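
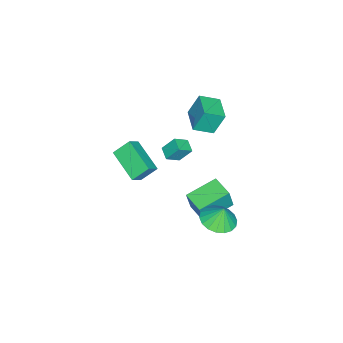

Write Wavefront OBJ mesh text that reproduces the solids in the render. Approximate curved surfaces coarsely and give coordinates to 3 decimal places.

v -0.353 0.501 -4.405
v 0.037 0.4 -2.96
v -1.876 1.582 -3.918
v -1.487 1.48 -2.473
v 0.387 1.6 -4.527
v 0.776 1.498 -3.082
v -1.137 2.68 -4.04
v -0.747 2.579 -2.595
v -2.509 -1.391 -2.006
v -1.856 -1.889 -1.472
v -2.75 -0.738 -1.103
v -2.097 -1.236 -0.569
v -1.923 -0.864 -2.231
v -1.27 -1.362 -1.697
v -2.164 -0.211 -1.328
v -1.511 -0.709 -0.794
v -1.544 -4.713 -2.812
v -2.102 -3.957 -1.973
v -2.289 -4.532 -3.47
v -2.847 -3.776 -2.63
v -0.453 -3.044 -3.59
v -1.011 -2.288 -2.75
v -1.198 -2.863 -4.247
v -1.756 -2.107 -3.408
v -3.189 0.289 1.138
v -3.532 0.802 2.505
v -1.898 1.147 1.141
v -2.241 1.66 2.508
v -2.559 -0.66 1.652
v -2.902 -0.147 3.019
v -1.268 0.198 1.655
v -1.611 0.711 3.022
v 2.388 3.254 -1.44
v 3.219 2.691 -1.256
v 2.352 3.546 -0.38
v 3.393 3.097 -1.362
v 3.368 3.534 -1.484
v 3.149 3.915 -1.596
v 2.779 4.165 -1.678
v 2.332 4.235 -1.713
v 1.896 4.11 -1.693
v 1.557 3.816 -1.624
v 1.383 3.411 -1.518
v 1.408 2.974 -1.396
v 1.627 2.593 -1.284
v 1.997 2.342 -1.202
v 2.444 2.273 -1.167
v 2.881 2.397 -1.187
f 2 4 1
f 5 2 1
f 1 4 3
f 3 5 1
f 2 8 4
f 6 2 5
f 6 8 2
f 4 8 3
f 7 5 3
f 3 8 7
f 7 6 5
f 8 6 7
f 10 12 9
f 13 10 9
f 9 12 11
f 11 13 9
f 10 16 12
f 14 10 13
f 14 16 10
f 12 16 11
f 15 13 11
f 11 16 15
f 15 14 13
f 16 14 15
f 18 20 17
f 21 18 17
f 17 20 19
f 19 21 17
f 18 24 20
f 22 18 21
f 22 24 18
f 20 24 19
f 23 21 19
f 19 24 23
f 23 22 21
f 24 22 23
f 26 28 25
f 29 26 25
f 25 28 27
f 27 29 25
f 26 32 28
f 30 26 29
f 30 32 26
f 28 32 27
f 31 29 27
f 27 32 31
f 31 30 29
f 32 30 31
f 34 33 36
f 34 36 35
f 36 33 37
f 36 37 35
f 37 33 38
f 37 38 35
f 38 33 39
f 38 39 35
f 39 33 40
f 39 40 35
f 40 33 41
f 40 41 35
f 41 33 42
f 41 42 35
f 42 33 43
f 42 43 35
f 43 33 44
f 43 44 35
f 44 33 45
f 44 45 35
f 45 33 46
f 45 46 35
f 46 33 47
f 46 47 35
f 47 33 48
f 47 48 35
f 48 33 34
f 48 34 35



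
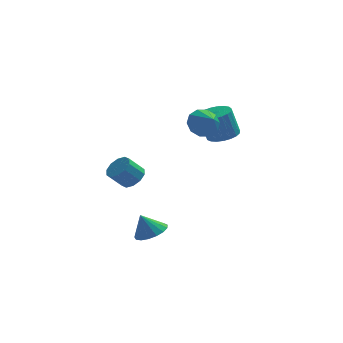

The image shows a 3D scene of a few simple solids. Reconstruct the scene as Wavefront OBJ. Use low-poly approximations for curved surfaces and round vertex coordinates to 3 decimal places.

v 2.508 1.488 1.899
v 2.852 1.005 1.02
v 3.012 0.352 2.721
v 3.336 1.383 1.246
v 3.504 1.802 1.721
v 3.292 2.101 2.264
v 2.78 2.165 2.668
v 2.164 1.971 2.778
v 1.679 1.592 2.552
v 1.511 1.174 2.077
v 1.724 0.875 1.534
v 2.236 0.811 1.13
v -1.696 -0.92 -1.277
v -1.048 -1.334 -0.83
v -1.916 -1.594 0.185
v -2.564 -1.18 -0.263
v -1.041 -0.803 -0.687
v -1.908 -1.063 0.328
v -1.283 -0.317 -0.77
v -2.151 -0.577 0.245
v -1.684 -0.061 -1.047
v -2.551 -0.321 -0.032
v -2.089 -0.133 -1.411
v -2.956 -0.393 -0.397
v -2.344 -0.506 -1.725
v -3.212 -0.766 -0.71
v -2.352 -1.037 -1.868
v -3.219 -1.297 -0.853
v -2.109 -1.523 -1.785
v -2.977 -1.783 -0.77
v -1.709 -1.779 -1.508
v -2.576 -2.039 -0.493
v -1.304 -1.707 -1.143
v -2.171 -1.967 -0.129
v -0.787 -4.004 -4.071
v -0.13 -4.723 -3.706
v -1.393 -3.896 -2.769
v 0.109 -4.293 -3.63
v 0.143 -3.797 -3.656
v -0.036 -3.349 -3.777
v -0.387 -3.05 -3.965
v -0.83 -2.971 -4.177
v -1.263 -3.128 -4.366
v -1.588 -3.486 -4.486
v -1.729 -3.962 -4.512
v -1.654 -4.449 -4.436
v -1.381 -4.833 -4.277
v -0.972 -5.028 -4.071
v -0.52 -4.988 -3.865
v 3.844 3.61 -0.138
v 4.475 4.434 0.022
v 3.946 4.474 1.898
v 3.316 3.65 1.738
v 4.099 4.627 -0.088
v 3.57 4.668 1.788
v 3.679 4.645 -0.207
v 3.15 4.685 1.669
v 3.288 4.483 -0.314
v 2.759 4.523 1.563
v 2.993 4.17 -0.39
v 2.464 4.21 1.486
v 2.845 3.761 -0.423
v 2.316 3.801 1.453
v 2.87 3.325 -0.407
v 2.341 3.365 1.47
v 3.064 2.939 -0.344
v 2.535 2.979 1.533
v 3.392 2.668 -0.246
v 2.863 2.709 1.631
v 3.799 2.561 -0.129
v 3.27 2.601 1.748
v 4.213 2.635 -0.013
v 3.685 2.675 1.863
v 4.564 2.877 0.08
v 4.035 2.918 1.957
v 4.791 3.247 0.136
v 4.262 3.287 2.013
v 4.853 3.679 0.145
v 4.324 3.719 2.021
v 4.742 4.099 0.104
v 4.213 4.139 1.981
f 2 1 4
f 2 4 3
f 4 1 5
f 4 5 3
f 5 1 6
f 5 6 3
f 6 1 7
f 6 7 3
f 7 1 8
f 7 8 3
f 8 1 9
f 8 9 3
f 9 1 10
f 9 10 3
f 10 1 11
f 10 11 3
f 11 1 12
f 11 12 3
f 12 1 2
f 12 2 3
f 14 13 17
f 14 17 15
f 15 17 18
f 15 18 16
f 17 13 19
f 17 19 18
f 18 19 20
f 18 20 16
f 19 13 21
f 19 21 20
f 20 21 22
f 20 22 16
f 21 13 23
f 21 23 22
f 22 23 24
f 22 24 16
f 23 13 25
f 23 25 24
f 24 25 26
f 24 26 16
f 25 13 27
f 25 27 26
f 26 27 28
f 26 28 16
f 27 13 29
f 27 29 28
f 28 29 30
f 28 30 16
f 29 13 31
f 29 31 30
f 30 31 32
f 30 32 16
f 31 13 33
f 31 33 32
f 32 33 34
f 32 34 16
f 33 13 14
f 33 14 34
f 34 14 15
f 34 15 16
f 36 35 38
f 36 38 37
f 38 35 39
f 38 39 37
f 39 35 40
f 39 40 37
f 40 35 41
f 40 41 37
f 41 35 42
f 41 42 37
f 42 35 43
f 42 43 37
f 43 35 44
f 43 44 37
f 44 35 45
f 44 45 37
f 45 35 46
f 45 46 37
f 46 35 47
f 46 47 37
f 47 35 48
f 47 48 37
f 48 35 49
f 48 49 37
f 49 35 36
f 49 36 37
f 51 50 54
f 51 54 52
f 52 54 55
f 52 55 53
f 54 50 56
f 54 56 55
f 55 56 57
f 55 57 53
f 56 50 58
f 56 58 57
f 57 58 59
f 57 59 53
f 58 50 60
f 58 60 59
f 59 60 61
f 59 61 53
f 60 50 62
f 60 62 61
f 61 62 63
f 61 63 53
f 62 50 64
f 62 64 63
f 63 64 65
f 63 65 53
f 64 50 66
f 64 66 65
f 65 66 67
f 65 67 53
f 66 50 68
f 66 68 67
f 67 68 69
f 67 69 53
f 68 50 70
f 68 70 69
f 69 70 71
f 69 71 53
f 70 50 72
f 70 72 71
f 71 72 73
f 71 73 53
f 72 50 74
f 72 74 73
f 73 74 75
f 73 75 53
f 74 50 76
f 74 76 75
f 75 76 77
f 75 77 53
f 76 50 78
f 76 78 77
f 77 78 79
f 77 79 53
f 78 50 80
f 78 80 79
f 79 80 81
f 79 81 53
f 80 50 51
f 80 51 81
f 81 51 52
f 81 52 53



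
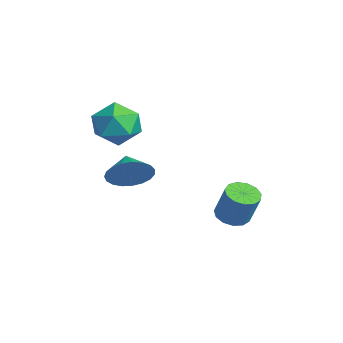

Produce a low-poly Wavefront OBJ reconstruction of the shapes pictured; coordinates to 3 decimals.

v 2.681 1.074 -2.927
v 3.201 0.512 -3.011
v 3.738 0.785 -1.518
v 3.219 1.346 -1.433
v 3.393 0.877 -3.147
v 3.93 1.15 -1.653
v 3.358 1.305 -3.212
v 3.895 1.577 -1.719
v 3.109 1.659 -3.187
v 3.646 1.931 -1.694
v 2.724 1.827 -3.079
v 3.261 2.1 -1.586
v 2.325 1.756 -2.923
v 2.862 2.029 -1.43
v 2.04 1.469 -2.768
v 2.577 1.741 -1.275
v 1.958 1.056 -2.663
v 2.495 1.328 -1.17
v 2.106 0.649 -2.642
v 2.643 0.921 -1.149
v 2.437 0.376 -2.711
v 2.974 0.649 -1.218
v 2.845 0.325 -2.849
v 3.382 0.598 -1.356
v 4.081 -3.583 0.898
v 4.431 -3.991 1.729
v 3.079 -3.457 1.382
v 4.511 -3.591 1.79
v 4.516 -3.191 1.696
v 4.446 -2.858 1.464
v 4.313 -2.65 1.135
v 4.14 -2.604 0.764
v 3.956 -2.727 0.417
v 3.795 -2.998 0.152
v 3.682 -3.371 0.017
v 3.639 -3.78 0.034
v 3.672 -4.155 0.201
v 3.776 -4.431 0.488
v 3.933 -4.561 0.846
v 4.115 -4.521 1.213
v 4.291 -4.32 1.525
v 0.751 -3.059 1.573
v 1.658 -2.411 1.883
v 1.242 -4.349 2.837
v 2.149 -3.701 3.147
v 1.075 -3.349 3.394
v 0.771 -2.552 2.612
v 2.129 -4.208 2.108
v 1.825 -3.411 1.326
v 2.509 -3.121 2.213
v 1.858 -2.59 3.008
v 1.042 -4.17 1.712
v 0.391 -3.639 2.507
f 2 1 5
f 2 5 3
f 3 5 6
f 3 6 4
f 5 1 7
f 5 7 6
f 6 7 8
f 6 8 4
f 7 1 9
f 7 9 8
f 8 9 10
f 8 10 4
f 9 1 11
f 9 11 10
f 10 11 12
f 10 12 4
f 11 1 13
f 11 13 12
f 12 13 14
f 12 14 4
f 13 1 15
f 13 15 14
f 14 15 16
f 14 16 4
f 15 1 17
f 15 17 16
f 16 17 18
f 16 18 4
f 17 1 19
f 17 19 18
f 18 19 20
f 18 20 4
f 19 1 21
f 19 21 20
f 20 21 22
f 20 22 4
f 21 1 23
f 21 23 22
f 22 23 24
f 22 24 4
f 23 1 2
f 23 2 24
f 24 2 3
f 24 3 4
f 26 25 28
f 26 28 27
f 28 25 29
f 28 29 27
f 29 25 30
f 29 30 27
f 30 25 31
f 30 31 27
f 31 25 32
f 31 32 27
f 32 25 33
f 32 33 27
f 33 25 34
f 33 34 27
f 34 25 35
f 34 35 27
f 35 25 36
f 35 36 27
f 36 25 37
f 36 37 27
f 37 25 38
f 37 38 27
f 38 25 39
f 38 39 27
f 39 25 40
f 39 40 27
f 40 25 41
f 40 41 27
f 41 25 26
f 41 26 27
f 42 53 47
f 42 47 43
f 42 43 49
f 42 49 52
f 42 52 53
f 43 47 51
f 47 53 46
f 53 52 44
f 52 49 48
f 49 43 50
f 45 51 46
f 45 46 44
f 45 44 48
f 45 48 50
f 45 50 51
f 46 51 47
f 44 46 53
f 48 44 52
f 50 48 49
f 51 50 43



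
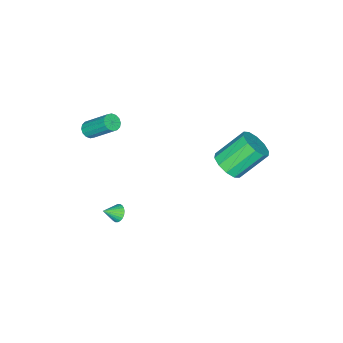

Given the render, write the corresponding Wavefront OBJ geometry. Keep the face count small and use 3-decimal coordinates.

v 3.167 -3.503 2.444
v 3.58 -3.723 2.714
v 3.406 -2.316 4.125
v 2.993 -2.097 3.856
v 3.697 -3.536 2.542
v 3.523 -2.129 3.953
v 3.672 -3.34 2.344
v 3.498 -1.934 3.755
v 3.512 -3.188 2.173
v 3.337 -1.782 3.584
v 3.259 -3.121 2.074
v 3.084 -1.714 3.486
v 2.982 -3.156 2.075
v 2.807 -1.749 3.486
v 2.754 -3.284 2.175
v 2.58 -1.877 3.586
v 2.637 -3.471 2.347
v 2.463 -2.064 3.758
v 2.662 -3.666 2.545
v 2.488 -2.26 3.956
v 2.823 -3.818 2.716
v 2.648 -2.412 4.127
v 3.076 -3.886 2.814
v 2.901 -2.479 4.226
v 3.353 -3.851 2.814
v 3.178 -2.444 4.225
v 0.145 3.206 0.987
v 0.656 4.016 0.92
v -0.595 4.925 2.385
v -1.105 4.114 2.453
v 0.214 4.044 0.525
v -1.037 4.953 1.991
v -0.254 3.752 0.307
v -1.505 4.661 1.772
v -0.57 3.251 0.349
v -1.82 4.16 1.814
v -0.612 2.733 0.634
v -1.863 3.642 2.099
v -0.365 2.395 1.055
v -1.616 3.304 2.52
v 0.077 2.367 1.449
v -1.174 3.276 2.915
v 0.545 2.659 1.668
v -0.706 3.568 3.133
v 0.86 3.16 1.626
v -0.39 4.069 3.091
v 0.903 3.678 1.341
v -0.348 4.587 2.806
v 3.188 -1.746 -4.059
v 3.522 -1.802 -4.518
v 3.912 -2.174 -3.481
v 3.582 -1.6 -4.444
v 3.582 -1.422 -4.312
v 3.522 -1.292 -4.142
v 3.412 -1.232 -3.958
v 3.267 -1.25 -3.791
v 3.11 -1.343 -3.664
v 2.965 -1.498 -3.597
v 2.854 -1.691 -3.601
v 2.794 -1.892 -3.674
v 2.794 -2.071 -3.806
v 2.854 -2.201 -3.977
v 2.965 -2.261 -4.16
v 3.11 -2.243 -4.328
v 3.266 -2.149 -4.455
v 3.411 -1.994 -4.521
f 2 1 5
f 2 5 3
f 3 5 6
f 3 6 4
f 5 1 7
f 5 7 6
f 6 7 8
f 6 8 4
f 7 1 9
f 7 9 8
f 8 9 10
f 8 10 4
f 9 1 11
f 9 11 10
f 10 11 12
f 10 12 4
f 11 1 13
f 11 13 12
f 12 13 14
f 12 14 4
f 13 1 15
f 13 15 14
f 14 15 16
f 14 16 4
f 15 1 17
f 15 17 16
f 16 17 18
f 16 18 4
f 17 1 19
f 17 19 18
f 18 19 20
f 18 20 4
f 19 1 21
f 19 21 20
f 20 21 22
f 20 22 4
f 21 1 23
f 21 23 22
f 22 23 24
f 22 24 4
f 23 1 25
f 23 25 24
f 24 25 26
f 24 26 4
f 25 1 2
f 25 2 26
f 26 2 3
f 26 3 4
f 28 27 31
f 28 31 29
f 29 31 32
f 29 32 30
f 31 27 33
f 31 33 32
f 32 33 34
f 32 34 30
f 33 27 35
f 33 35 34
f 34 35 36
f 34 36 30
f 35 27 37
f 35 37 36
f 36 37 38
f 36 38 30
f 37 27 39
f 37 39 38
f 38 39 40
f 38 40 30
f 39 27 41
f 39 41 40
f 40 41 42
f 40 42 30
f 41 27 43
f 41 43 42
f 42 43 44
f 42 44 30
f 43 27 45
f 43 45 44
f 44 45 46
f 44 46 30
f 45 27 47
f 45 47 46
f 46 47 48
f 46 48 30
f 47 27 28
f 47 28 48
f 48 28 29
f 48 29 30
f 50 49 52
f 50 52 51
f 52 49 53
f 52 53 51
f 53 49 54
f 53 54 51
f 54 49 55
f 54 55 51
f 55 49 56
f 55 56 51
f 56 49 57
f 56 57 51
f 57 49 58
f 57 58 51
f 58 49 59
f 58 59 51
f 59 49 60
f 59 60 51
f 60 49 61
f 60 61 51
f 61 49 62
f 61 62 51
f 62 49 63
f 62 63 51
f 63 49 64
f 63 64 51
f 64 49 65
f 64 65 51
f 65 49 66
f 65 66 51
f 66 49 50
f 66 50 51



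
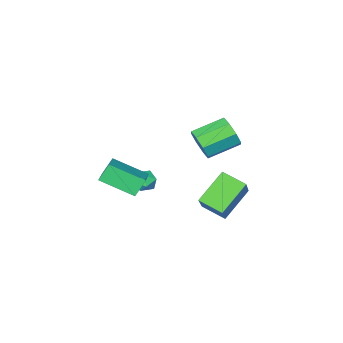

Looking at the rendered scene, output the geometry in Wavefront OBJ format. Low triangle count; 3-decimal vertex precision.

v -1.892 -1.181 -3.143
v -1.373 -1.485 -2.819
v -1.787 -1.895 -3.981
v -1.268 -2.199 -3.657
v -1.904 -2.254 -3.411
v -1.968 -1.812 -2.893
v -1.192 -1.568 -3.907
v -1.256 -1.126 -3.389
v -0.94 -1.724 -3.291
v -1.38 -2.148 -2.984
v -1.78 -1.232 -3.816
v -2.22 -1.656 -3.509
v -0.425 -2.729 -1.895
v 0.637 -1.497 -1.277
v -1.546 -1.342 -2.732
v -0.484 -0.11 -2.114
v 0.164 -2.79 -2.786
v 1.226 -1.558 -2.168
v -0.957 -1.403 -3.623
v 0.105 -0.171 -3.005
v -1.998 2.04 0.86
v -1.609 2.279 1.624
v -3.133 2.779 2.244
v -3.522 2.54 1.48
v -1.626 2.787 1.17
v -3.151 3.287 1.791
v -1.862 2.857 0.535
v -3.386 3.357 1.156
v -2.177 2.449 0.09
v -3.701 2.949 0.71
v -2.387 1.801 0.096
v -3.911 2.301 0.716
v -2.369 1.293 0.549
v -3.894 1.793 1.17
v -2.134 1.223 1.184
v -3.658 1.723 1.805
v -1.819 1.631 1.63
v -3.343 2.131 2.25
v -1.57 2.797 -2.788
v -3.073 2.621 -1.558
v -2.081 3.898 -3.254
v -3.584 3.722 -2.025
v -0.496 3.918 -1.315
v -1.999 3.742 -0.086
v -1.007 5.019 -1.782
v -2.51 4.843 -0.552
f 1 12 6
f 1 6 2
f 1 2 8
f 1 8 11
f 1 11 12
f 2 6 10
f 6 12 5
f 12 11 3
f 11 8 7
f 8 2 9
f 4 10 5
f 4 5 3
f 4 3 7
f 4 7 9
f 4 9 10
f 5 10 6
f 3 5 12
f 7 3 11
f 9 7 8
f 10 9 2
f 14 16 13
f 17 14 13
f 13 16 15
f 15 17 13
f 14 20 16
f 18 14 17
f 18 20 14
f 16 20 15
f 19 17 15
f 15 20 19
f 19 18 17
f 20 18 19
f 22 21 25
f 22 25 23
f 23 25 26
f 23 26 24
f 25 21 27
f 25 27 26
f 26 27 28
f 26 28 24
f 27 21 29
f 27 29 28
f 28 29 30
f 28 30 24
f 29 21 31
f 29 31 30
f 30 31 32
f 30 32 24
f 31 21 33
f 31 33 32
f 32 33 34
f 32 34 24
f 33 21 35
f 33 35 34
f 34 35 36
f 34 36 24
f 35 21 37
f 35 37 36
f 36 37 38
f 36 38 24
f 37 21 22
f 37 22 38
f 38 22 23
f 38 23 24
f 40 42 39
f 43 40 39
f 39 42 41
f 41 43 39
f 40 46 42
f 44 40 43
f 44 46 40
f 42 46 41
f 45 43 41
f 41 46 45
f 45 44 43
f 46 44 45



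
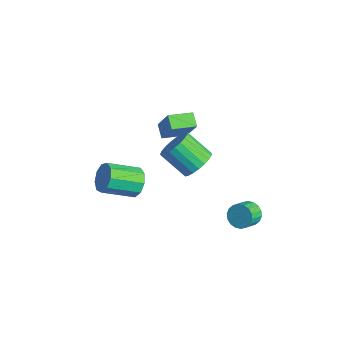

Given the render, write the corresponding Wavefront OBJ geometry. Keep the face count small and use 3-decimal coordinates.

v 2.911 3.796 -3.056
v 3.323 4.242 -2.67
v 3.681 3.45 -2.137
v 3.269 3.004 -2.524
v 3.051 4.233 -2.501
v 3.409 3.44 -1.968
v 2.751 4.137 -2.442
v 3.109 3.344 -1.91
v 2.482 3.973 -2.505
v 2.841 3.18 -1.973
v 2.299 3.775 -2.678
v 2.657 2.982 -2.145
v 2.237 3.58 -2.925
v 2.595 2.788 -2.392
v 2.308 3.429 -3.198
v 2.666 2.636 -2.665
v 2.499 3.35 -3.443
v 2.857 2.558 -2.91
v 2.771 3.36 -3.612
v 3.129 2.567 -3.079
v 3.071 3.456 -3.67
v 3.429 2.663 -3.138
v 3.339 3.62 -3.607
v 3.698 2.827 -3.075
v 3.523 3.818 -3.435
v 3.881 3.025 -2.902
v 3.585 4.012 -3.188
v 3.943 3.22 -2.655
v 3.514 4.164 -2.915
v 3.872 3.371 -2.382
v -0.95 -0.501 -1.689
v -0.255 -0.425 -1.155
v -0.735 -2.062 -0.296
v -1.43 -2.139 -0.831
v -0.734 -0.155 -0.909
v -1.215 -1.793 -0.051
v -1.315 -0.048 -1.029
v -1.795 -1.685 -0.17
v -1.724 -0.153 -1.458
v -2.204 -1.79 -0.599
v -1.771 -0.421 -1.995
v -2.251 -2.058 -1.136
v -1.434 -0.726 -2.389
v -1.914 -2.363 -1.53
v -0.871 -0.927 -2.456
v -1.351 -2.564 -1.597
v -0.344 -0.928 -2.164
v -0.824 -2.565 -1.305
v -0.101 -0.73 -1.65
v -0.581 -2.367 -0.791
v -1.78 1.435 0.305
v -2.519 1.636 0.718
v -1.55 2.755 0.074
v -2.289 2.956 0.486
v -0.931 1.544 1.774
v -1.67 1.745 2.186
v -0.701 2.864 1.542
v -1.44 3.065 1.955
v 2.992 0.739 2.851
v 3.677 0.383 3.332
v 2.574 -0.314 4.39
v 1.888 0.041 3.909
v 3.628 0.718 3.501
v 2.525 0.021 4.559
v 3.468 1.057 3.558
v 2.365 0.359 4.616
v 3.226 1.34 3.492
v 2.123 0.643 4.55
v 2.944 1.519 3.316
v 1.841 0.822 4.374
v 2.67 1.564 3.059
v 1.566 0.867 4.117
v 2.451 1.466 2.766
v 1.348 0.768 3.824
v 2.326 1.242 2.488
v 1.223 0.544 3.546
v 2.316 0.931 2.273
v 1.212 0.233 3.331
v 2.423 0.587 2.157
v 1.319 -0.111 3.215
v 2.628 0.269 2.162
v 1.525 -0.429 3.22
v 2.896 0.032 2.286
v 1.793 -0.665 3.344
v 3.181 -0.082 2.507
v 2.077 -0.78 3.565
v 3.433 -0.055 2.788
v 2.329 -0.752 3.846
v 3.608 0.11 3.08
v 2.505 -0.587 4.138
f 2 1 5
f 2 5 3
f 3 5 6
f 3 6 4
f 5 1 7
f 5 7 6
f 6 7 8
f 6 8 4
f 7 1 9
f 7 9 8
f 8 9 10
f 8 10 4
f 9 1 11
f 9 11 10
f 10 11 12
f 10 12 4
f 11 1 13
f 11 13 12
f 12 13 14
f 12 14 4
f 13 1 15
f 13 15 14
f 14 15 16
f 14 16 4
f 15 1 17
f 15 17 16
f 16 17 18
f 16 18 4
f 17 1 19
f 17 19 18
f 18 19 20
f 18 20 4
f 19 1 21
f 19 21 20
f 20 21 22
f 20 22 4
f 21 1 23
f 21 23 22
f 22 23 24
f 22 24 4
f 23 1 25
f 23 25 24
f 24 25 26
f 24 26 4
f 25 1 27
f 25 27 26
f 26 27 28
f 26 28 4
f 27 1 29
f 27 29 28
f 28 29 30
f 28 30 4
f 29 1 2
f 29 2 30
f 30 2 3
f 30 3 4
f 32 31 35
f 32 35 33
f 33 35 36
f 33 36 34
f 35 31 37
f 35 37 36
f 36 37 38
f 36 38 34
f 37 31 39
f 37 39 38
f 38 39 40
f 38 40 34
f 39 31 41
f 39 41 40
f 40 41 42
f 40 42 34
f 41 31 43
f 41 43 42
f 42 43 44
f 42 44 34
f 43 31 45
f 43 45 44
f 44 45 46
f 44 46 34
f 45 31 47
f 45 47 46
f 46 47 48
f 46 48 34
f 47 31 49
f 47 49 48
f 48 49 50
f 48 50 34
f 49 31 32
f 49 32 50
f 50 32 33
f 50 33 34
f 52 54 51
f 55 52 51
f 51 54 53
f 53 55 51
f 52 58 54
f 56 52 55
f 56 58 52
f 54 58 53
f 57 55 53
f 53 58 57
f 57 56 55
f 58 56 57
f 60 59 63
f 60 63 61
f 61 63 64
f 61 64 62
f 63 59 65
f 63 65 64
f 64 65 66
f 64 66 62
f 65 59 67
f 65 67 66
f 66 67 68
f 66 68 62
f 67 59 69
f 67 69 68
f 68 69 70
f 68 70 62
f 69 59 71
f 69 71 70
f 70 71 72
f 70 72 62
f 71 59 73
f 71 73 72
f 72 73 74
f 72 74 62
f 73 59 75
f 73 75 74
f 74 75 76
f 74 76 62
f 75 59 77
f 75 77 76
f 76 77 78
f 76 78 62
f 77 59 79
f 77 79 78
f 78 79 80
f 78 80 62
f 79 59 81
f 79 81 80
f 80 81 82
f 80 82 62
f 81 59 83
f 81 83 82
f 82 83 84
f 82 84 62
f 83 59 85
f 83 85 84
f 84 85 86
f 84 86 62
f 85 59 87
f 85 87 86
f 86 87 88
f 86 88 62
f 87 59 89
f 87 89 88
f 88 89 90
f 88 90 62
f 89 59 60
f 89 60 90
f 90 60 61
f 90 61 62



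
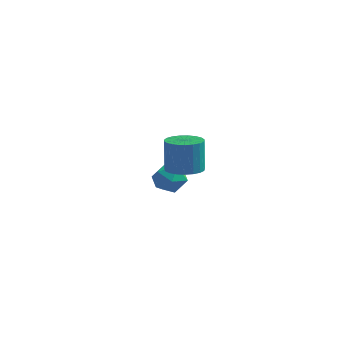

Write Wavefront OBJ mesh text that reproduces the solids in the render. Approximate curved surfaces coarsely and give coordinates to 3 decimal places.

v 1.56 -2.879 -0.805
v 2.011 -3.588 -0.8
v 1.99 -3.59 0.85
v 1.54 -2.881 0.845
v 2.26 -3.344 -0.797
v 2.239 -3.345 0.853
v 2.389 -3.019 -0.795
v 2.368 -3.02 0.855
v 2.374 -2.67 -0.795
v 2.353 -2.672 0.855
v 2.218 -2.357 -0.796
v 2.198 -2.359 0.854
v 1.949 -2.135 -0.799
v 1.929 -2.136 0.85
v 1.613 -2.041 -0.804
v 1.592 -2.042 0.846
v 1.267 -2.092 -0.808
v 1.247 -2.093 0.842
v 0.972 -2.279 -0.812
v 0.952 -2.281 0.838
v 0.779 -2.57 -0.814
v 0.759 -2.572 0.835
v 0.721 -2.915 -0.815
v 0.701 -2.916 0.834
v 0.808 -3.253 -0.815
v 0.787 -3.254 0.835
v 1.025 -3.527 -0.812
v 1.005 -3.528 0.838
v 1.335 -3.688 -0.808
v 1.314 -3.69 0.841
v 1.683 -3.71 -0.804
v 1.663 -3.712 0.846
v -2.507 3.577 -3.591
v -1.897 2.981 -3.948
v -3.623 2.639 -3.932
v -3.013 2.043 -4.289
v -3.034 2.193 -3.376
v -2.344 2.772 -3.165
v -3.176 2.848 -4.715
v -2.486 3.427 -4.504
v -2.31 2.53 -4.642
v -2.222 2.125 -3.815
v -3.298 3.495 -4.065
v -3.21 3.09 -3.238
f 2 1 5
f 2 5 3
f 3 5 6
f 3 6 4
f 5 1 7
f 5 7 6
f 6 7 8
f 6 8 4
f 7 1 9
f 7 9 8
f 8 9 10
f 8 10 4
f 9 1 11
f 9 11 10
f 10 11 12
f 10 12 4
f 11 1 13
f 11 13 12
f 12 13 14
f 12 14 4
f 13 1 15
f 13 15 14
f 14 15 16
f 14 16 4
f 15 1 17
f 15 17 16
f 16 17 18
f 16 18 4
f 17 1 19
f 17 19 18
f 18 19 20
f 18 20 4
f 19 1 21
f 19 21 20
f 20 21 22
f 20 22 4
f 21 1 23
f 21 23 22
f 22 23 24
f 22 24 4
f 23 1 25
f 23 25 24
f 24 25 26
f 24 26 4
f 25 1 27
f 25 27 26
f 26 27 28
f 26 28 4
f 27 1 29
f 27 29 28
f 28 29 30
f 28 30 4
f 29 1 31
f 29 31 30
f 30 31 32
f 30 32 4
f 31 1 2
f 31 2 32
f 32 2 3
f 32 3 4
f 33 44 38
f 33 38 34
f 33 34 40
f 33 40 43
f 33 43 44
f 34 38 42
f 38 44 37
f 44 43 35
f 43 40 39
f 40 34 41
f 36 42 37
f 36 37 35
f 36 35 39
f 36 39 41
f 36 41 42
f 37 42 38
f 35 37 44
f 39 35 43
f 41 39 40
f 42 41 34



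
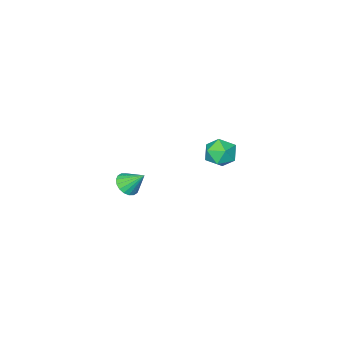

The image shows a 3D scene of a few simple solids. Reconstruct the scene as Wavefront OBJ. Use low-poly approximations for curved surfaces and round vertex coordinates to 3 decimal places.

v -2.665 -1.547 -0.785
v -1.908 -1.801 -0.799
v -3.052 -2.719 -0.401
v -2.295 -2.973 -0.415
v -2.528 -2.444 0.136
v -2.289 -1.719 -0.102
v -2.671 -2.801 -1.098
v -2.432 -2.076 -1.336
v -1.912 -2.576 -0.993
v -1.823 -2.355 -0.23
v -3.137 -2.165 -0.97
v -3.048 -1.944 -0.207
v 3.147 -1.31 0.714
v 3.673 -1.33 0.959
v 2.813 -0.65 1.486
v 3.693 -1.131 0.797
v 3.605 -0.966 0.618
v 3.426 -0.87 0.458
v 3.192 -0.862 0.349
v 2.949 -0.942 0.312
v 2.746 -1.095 0.355
v 2.622 -1.29 0.469
v 2.602 -1.49 0.631
v 2.69 -1.654 0.81
v 2.869 -1.75 0.97
v 3.103 -1.759 1.079
v 3.345 -1.679 1.115
v 3.549 -1.526 1.073
f 1 12 6
f 1 6 2
f 1 2 8
f 1 8 11
f 1 11 12
f 2 6 10
f 6 12 5
f 12 11 3
f 11 8 7
f 8 2 9
f 4 10 5
f 4 5 3
f 4 3 7
f 4 7 9
f 4 9 10
f 5 10 6
f 3 5 12
f 7 3 11
f 9 7 8
f 10 9 2
f 14 13 16
f 14 16 15
f 16 13 17
f 16 17 15
f 17 13 18
f 17 18 15
f 18 13 19
f 18 19 15
f 19 13 20
f 19 20 15
f 20 13 21
f 20 21 15
f 21 13 22
f 21 22 15
f 22 13 23
f 22 23 15
f 23 13 24
f 23 24 15
f 24 13 25
f 24 25 15
f 25 13 26
f 25 26 15
f 26 13 27
f 26 27 15
f 27 13 28
f 27 28 15
f 28 13 14
f 28 14 15



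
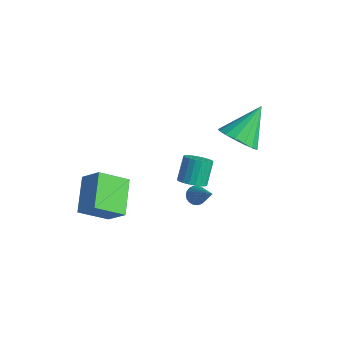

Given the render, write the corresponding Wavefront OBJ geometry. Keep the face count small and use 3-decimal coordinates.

v -1.816 -2.634 -3.111
v -2.546 -3.924 -2.127
v -3.006 -1.249 -2.179
v -3.737 -2.54 -1.195
v -0.803 -2.44 -2.105
v -1.534 -3.731 -1.121
v -1.994 -1.056 -1.173
v -2.724 -2.346 -0.189
v 2.893 -1.394 1.573
v 3.203 -1.618 1.221
v 4.147 -1.626 2.827
v 3.259 -1.41 1.203
v 3.251 -1.199 1.25
v 3.182 -1.022 1.352
v 3.062 -0.909 1.493
v 2.914 -0.879 1.647
v 2.761 -0.939 1.788
v 2.631 -1.077 1.892
v 2.547 -1.27 1.941
v 2.522 -1.485 1.926
v 2.561 -1.683 1.85
v 2.658 -1.832 1.726
v 2.795 -1.904 1.575
v 2.949 -1.889 1.424
v 3.093 -1.788 1.299
v 3.213 -1.998 3.246
v 3.781 -1.615 3.164
v 3.435 -0.88 4.191
v 2.867 -1.262 4.274
v 3.591 -1.476 3
v 3.245 -0.74 4.027
v 3.336 -1.427 2.879
v 2.989 -0.691 3.906
v 3.059 -1.476 2.821
v 2.713 -0.741 3.849
v 2.809 -1.616 2.837
v 2.463 -0.881 3.865
v 2.629 -1.822 2.924
v 2.283 -1.087 3.951
v 2.55 -2.058 3.066
v 2.204 -1.323 4.094
v 2.585 -2.284 3.24
v 2.239 -1.549 4.267
v 2.729 -2.46 3.414
v 2.383 -1.725 4.442
v 2.957 -2.556 3.56
v 2.611 -1.821 4.587
v 3.229 -2.556 3.651
v 2.883 -1.821 4.679
v 3.498 -2.459 3.673
v 3.152 -1.724 4.7
v 3.718 -2.282 3.62
v 3.372 -1.547 4.648
v 3.851 -2.056 3.503
v 3.505 -1.321 4.531
v 3.873 -1.82 3.342
v 3.527 -1.085 4.369
v 2.029 2.158 2.698
v 3.072 2.366 2.509
v 1.971 3.762 4.142
v 2.822 2.664 2.168
v 2.391 2.846 1.948
v 1.877 2.87 1.9
v 1.398 2.731 2.035
v 1.063 2.461 2.322
v 0.95 2.121 2.695
v 1.084 1.79 3.068
v 1.434 1.543 3.357
v 1.921 1.437 3.494
v 2.432 1.495 3.45
v 2.852 1.706 3.232
v 3.082 2.02 2.893
f 2 4 1
f 5 2 1
f 1 4 3
f 3 5 1
f 2 8 4
f 6 2 5
f 6 8 2
f 4 8 3
f 7 5 3
f 3 8 7
f 7 6 5
f 8 6 7
f 10 9 12
f 10 12 11
f 12 9 13
f 12 13 11
f 13 9 14
f 13 14 11
f 14 9 15
f 14 15 11
f 15 9 16
f 15 16 11
f 16 9 17
f 16 17 11
f 17 9 18
f 17 18 11
f 18 9 19
f 18 19 11
f 19 9 20
f 19 20 11
f 20 9 21
f 20 21 11
f 21 9 22
f 21 22 11
f 22 9 23
f 22 23 11
f 23 9 24
f 23 24 11
f 24 9 25
f 24 25 11
f 25 9 10
f 25 10 11
f 27 26 30
f 27 30 28
f 28 30 31
f 28 31 29
f 30 26 32
f 30 32 31
f 31 32 33
f 31 33 29
f 32 26 34
f 32 34 33
f 33 34 35
f 33 35 29
f 34 26 36
f 34 36 35
f 35 36 37
f 35 37 29
f 36 26 38
f 36 38 37
f 37 38 39
f 37 39 29
f 38 26 40
f 38 40 39
f 39 40 41
f 39 41 29
f 40 26 42
f 40 42 41
f 41 42 43
f 41 43 29
f 42 26 44
f 42 44 43
f 43 44 45
f 43 45 29
f 44 26 46
f 44 46 45
f 45 46 47
f 45 47 29
f 46 26 48
f 46 48 47
f 47 48 49
f 47 49 29
f 48 26 50
f 48 50 49
f 49 50 51
f 49 51 29
f 50 26 52
f 50 52 51
f 51 52 53
f 51 53 29
f 52 26 54
f 52 54 53
f 53 54 55
f 53 55 29
f 54 26 56
f 54 56 55
f 55 56 57
f 55 57 29
f 56 26 27
f 56 27 57
f 57 27 28
f 57 28 29
f 59 58 61
f 59 61 60
f 61 58 62
f 61 62 60
f 62 58 63
f 62 63 60
f 63 58 64
f 63 64 60
f 64 58 65
f 64 65 60
f 65 58 66
f 65 66 60
f 66 58 67
f 66 67 60
f 67 58 68
f 67 68 60
f 68 58 69
f 68 69 60
f 69 58 70
f 69 70 60
f 70 58 71
f 70 71 60
f 71 58 72
f 71 72 60
f 72 58 59
f 72 59 60



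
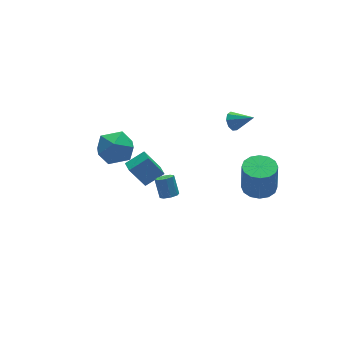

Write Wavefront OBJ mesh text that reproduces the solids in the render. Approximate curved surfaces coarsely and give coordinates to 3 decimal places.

v -2.969 0.695 2.331
v -2.187 0.354 3.174
v -4.433 0.046 3.426
v -3.651 -0.295 4.269
v -3.835 0.871 4.058
v -2.93 1.272 3.381
v -3.69 -0.872 3.219
v -2.785 -0.471 2.542
v -2.633 -0.614 3.723
v -2.723 0.463 4.241
v -3.897 -0.063 2.359
v -3.987 1.014 2.877
v 3.851 -3.133 -1.12
v 4.366 -2.276 -1.122
v 4.363 -2.27 0.798
v 3.849 -3.127 0.8
v 3.869 -2.133 -1.123
v 3.866 -2.127 0.797
v 3.366 -2.259 -1.124
v 3.363 -2.252 0.796
v 2.994 -2.618 -1.123
v 2.991 -2.612 0.797
v 2.852 -3.116 -1.122
v 2.849 -3.11 0.798
v 2.977 -3.618 -1.12
v 2.974 -3.612 0.8
v 3.337 -3.99 -1.118
v 3.334 -3.984 0.802
v 3.834 -4.133 -1.117
v 3.831 -4.127 0.803
v 4.337 -4.008 -1.116
v 4.334 -4.001 0.804
v 4.709 -3.648 -1.117
v 4.706 -3.642 0.803
v 4.851 -3.15 -1.118
v 4.848 -3.144 0.802
v 4.726 -2.648 -1.12
v 4.723 -2.642 0.8
v -0.355 -0.486 -2.168
v 0.13 -0.284 -2.361
v 0.221 0.448 -1.364
v -0.265 0.246 -1.172
v -0.207 -0.057 -2.497
v -0.117 0.675 -1.5
v -0.632 -0.082 -2.44
v -0.541 0.65 -1.443
v -0.894 -0.343 -2.224
v -0.803 0.389 -1.228
v -0.841 -0.688 -1.976
v -0.75 0.044 -0.979
v -0.503 -0.915 -1.84
v -0.413 -0.183 -0.843
v -0.079 -0.89 -1.897
v 0.012 -0.158 -0.9
v 0.183 -0.629 -2.112
v 0.274 0.103 -1.116
v 3.549 -0.712 2.994
v 3.918 -0.809 2.493
v 4.331 -1.628 3.746
v 4.072 -0.483 2.729
v 3.981 -0.264 3.089
v 3.688 -0.256 3.405
v 3.33 -0.46 3.528
v 3.074 -0.783 3.401
v 3.04 -1.073 3.084
v 3.244 -1.194 2.725
v 3.591 -1.089 2.491
v -1.087 2.877 -2.495
v 0.097 2.741 -1.84
v -0.921 3.648 -2.633
v 0.263 3.511 -1.978
v -0.283 2.429 -4.042
v 0.901 2.292 -3.387
v -0.117 3.199 -4.18
v 1.067 3.063 -3.525
f 1 12 6
f 1 6 2
f 1 2 8
f 1 8 11
f 1 11 12
f 2 6 10
f 6 12 5
f 12 11 3
f 11 8 7
f 8 2 9
f 4 10 5
f 4 5 3
f 4 3 7
f 4 7 9
f 4 9 10
f 5 10 6
f 3 5 12
f 7 3 11
f 9 7 8
f 10 9 2
f 14 13 17
f 14 17 15
f 15 17 18
f 15 18 16
f 17 13 19
f 17 19 18
f 18 19 20
f 18 20 16
f 19 13 21
f 19 21 20
f 20 21 22
f 20 22 16
f 21 13 23
f 21 23 22
f 22 23 24
f 22 24 16
f 23 13 25
f 23 25 24
f 24 25 26
f 24 26 16
f 25 13 27
f 25 27 26
f 26 27 28
f 26 28 16
f 27 13 29
f 27 29 28
f 28 29 30
f 28 30 16
f 29 13 31
f 29 31 30
f 30 31 32
f 30 32 16
f 31 13 33
f 31 33 32
f 32 33 34
f 32 34 16
f 33 13 35
f 33 35 34
f 34 35 36
f 34 36 16
f 35 13 37
f 35 37 36
f 36 37 38
f 36 38 16
f 37 13 14
f 37 14 38
f 38 14 15
f 38 15 16
f 40 39 43
f 40 43 41
f 41 43 44
f 41 44 42
f 43 39 45
f 43 45 44
f 44 45 46
f 44 46 42
f 45 39 47
f 45 47 46
f 46 47 48
f 46 48 42
f 47 39 49
f 47 49 48
f 48 49 50
f 48 50 42
f 49 39 51
f 49 51 50
f 50 51 52
f 50 52 42
f 51 39 53
f 51 53 52
f 52 53 54
f 52 54 42
f 53 39 55
f 53 55 54
f 54 55 56
f 54 56 42
f 55 39 40
f 55 40 56
f 56 40 41
f 56 41 42
f 58 57 60
f 58 60 59
f 60 57 61
f 60 61 59
f 61 57 62
f 61 62 59
f 62 57 63
f 62 63 59
f 63 57 64
f 63 64 59
f 64 57 65
f 64 65 59
f 65 57 66
f 65 66 59
f 66 57 67
f 66 67 59
f 67 57 58
f 67 58 59
f 69 71 68
f 72 69 68
f 68 71 70
f 70 72 68
f 69 75 71
f 73 69 72
f 73 75 69
f 71 75 70
f 74 72 70
f 70 75 74
f 74 73 72
f 75 73 74



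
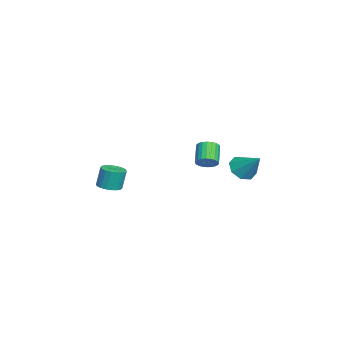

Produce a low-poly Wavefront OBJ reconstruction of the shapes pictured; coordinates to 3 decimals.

v -2.045 1.45 -0.352
v -1.719 1.203 0.045
v -2.609 1.224 0.789
v -2.935 1.47 0.392
v -1.68 1.419 0.085
v -2.571 1.439 0.829
v -1.698 1.639 0.059
v -2.588 1.659 0.802
v -1.768 1.83 -0.03
v -2.658 1.851 0.713
v -1.88 1.964 -0.168
v -2.77 1.984 0.575
v -2.017 2.019 -0.334
v -2.907 2.039 0.409
v -2.159 1.987 -0.503
v -3.049 2.008 0.241
v -2.283 1.874 -0.649
v -3.173 1.895 0.095
v -2.371 1.696 -0.749
v -3.261 1.717 -0.005
v -2.409 1.481 -0.789
v -3.3 1.501 -0.045
v -2.392 1.261 -0.762
v -3.282 1.281 -0.019
v -2.322 1.069 -0.673
v -3.212 1.09 0.07
v -2.21 0.936 -0.535
v -3.1 0.956 0.208
v -2.073 0.881 -0.369
v -2.963 0.901 0.374
v -1.931 0.912 -0.201
v -2.821 0.933 0.543
v -1.807 1.025 -0.055
v -2.697 1.046 0.689
v 3.218 3.212 1.623
v 3.763 2.727 1.604
v 3.922 3.968 2.537
v 3.823 3.131 1.223
v 3.529 3.583 1.076
v 3.052 3.817 1.25
v 2.673 3.697 1.642
v 2.612 3.293 2.022
v 2.907 2.841 2.169
v 3.383 2.607 1.996
v -1.253 -3.137 -1.662
v -0.912 -3.649 -1.527
v -1.026 -3.435 -0.424
v -1.367 -2.923 -0.558
v -0.727 -3.464 -1.544
v -0.841 -3.25 -0.441
v -0.634 -3.222 -1.582
v -0.748 -3.008 -0.478
v -0.648 -2.965 -1.633
v -0.762 -2.751 -0.529
v -0.766 -2.738 -1.689
v -0.88 -2.525 -0.585
v -0.968 -2.58 -1.74
v -1.082 -2.367 -0.637
v -1.22 -2.519 -1.778
v -1.334 -2.305 -0.674
v -1.478 -2.564 -1.796
v -1.592 -2.35 -0.692
v -1.696 -2.708 -1.791
v -1.81 -2.494 -0.687
v -1.838 -2.926 -1.763
v -1.952 -2.713 -0.659
v -1.879 -3.181 -1.718
v -1.993 -2.967 -0.614
v -1.812 -3.428 -1.663
v -1.925 -3.215 -0.559
v -1.648 -3.625 -1.608
v -1.761 -3.411 -0.504
v -1.415 -3.737 -1.562
v -1.529 -3.524 -0.459
v -1.155 -3.746 -1.534
v -1.269 -3.532 -0.43
f 2 1 5
f 2 5 3
f 3 5 6
f 3 6 4
f 5 1 7
f 5 7 6
f 6 7 8
f 6 8 4
f 7 1 9
f 7 9 8
f 8 9 10
f 8 10 4
f 9 1 11
f 9 11 10
f 10 11 12
f 10 12 4
f 11 1 13
f 11 13 12
f 12 13 14
f 12 14 4
f 13 1 15
f 13 15 14
f 14 15 16
f 14 16 4
f 15 1 17
f 15 17 16
f 16 17 18
f 16 18 4
f 17 1 19
f 17 19 18
f 18 19 20
f 18 20 4
f 19 1 21
f 19 21 20
f 20 21 22
f 20 22 4
f 21 1 23
f 21 23 22
f 22 23 24
f 22 24 4
f 23 1 25
f 23 25 24
f 24 25 26
f 24 26 4
f 25 1 27
f 25 27 26
f 26 27 28
f 26 28 4
f 27 1 29
f 27 29 28
f 28 29 30
f 28 30 4
f 29 1 31
f 29 31 30
f 30 31 32
f 30 32 4
f 31 1 33
f 31 33 32
f 32 33 34
f 32 34 4
f 33 1 2
f 33 2 34
f 34 2 3
f 34 3 4
f 36 35 38
f 36 38 37
f 38 35 39
f 38 39 37
f 39 35 40
f 39 40 37
f 40 35 41
f 40 41 37
f 41 35 42
f 41 42 37
f 42 35 43
f 42 43 37
f 43 35 44
f 43 44 37
f 44 35 36
f 44 36 37
f 46 45 49
f 46 49 47
f 47 49 50
f 47 50 48
f 49 45 51
f 49 51 50
f 50 51 52
f 50 52 48
f 51 45 53
f 51 53 52
f 52 53 54
f 52 54 48
f 53 45 55
f 53 55 54
f 54 55 56
f 54 56 48
f 55 45 57
f 55 57 56
f 56 57 58
f 56 58 48
f 57 45 59
f 57 59 58
f 58 59 60
f 58 60 48
f 59 45 61
f 59 61 60
f 60 61 62
f 60 62 48
f 61 45 63
f 61 63 62
f 62 63 64
f 62 64 48
f 63 45 65
f 63 65 64
f 64 65 66
f 64 66 48
f 65 45 67
f 65 67 66
f 66 67 68
f 66 68 48
f 67 45 69
f 67 69 68
f 68 69 70
f 68 70 48
f 69 45 71
f 69 71 70
f 70 71 72
f 70 72 48
f 71 45 73
f 71 73 72
f 72 73 74
f 72 74 48
f 73 45 75
f 73 75 74
f 74 75 76
f 74 76 48
f 75 45 46
f 75 46 76
f 76 46 47
f 76 47 48



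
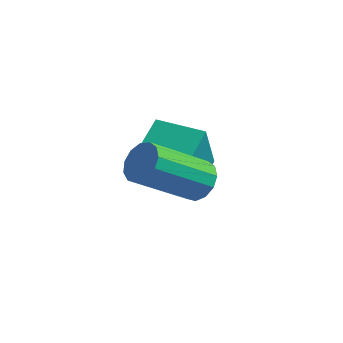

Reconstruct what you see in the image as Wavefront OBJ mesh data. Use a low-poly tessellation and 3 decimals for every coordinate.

v 1.301 2.411 2.307
v 1.916 2.089 2.453
v 0.874 0.686 3.74
v 0.259 1.009 3.593
v 1.871 2.375 2.729
v 0.829 0.972 4.015
v 1.644 2.673 2.871
v 0.602 1.27 4.157
v 1.309 2.888 2.833
v 0.267 1.485 4.119
v 0.971 2.952 2.629
v -0.071 1.549 3.915
v 0.738 2.844 2.322
v -0.304 1.441 3.608
v 0.684 2.598 2.01
v -0.359 1.196 3.297
v 0.825 2.294 1.793
v -0.217 0.891 3.079
v 1.118 2.027 1.739
v 0.076 0.624 3.025
v 1.469 1.882 1.865
v 0.427 0.479 3.151
v 1.767 1.905 2.131
v 0.724 0.502 3.418
v -1.153 3.7 0.537
v -0.957 2.791 2.43
v -1.234 5.029 1.183
v -1.038 4.12 3.077
v 0.398 3.84 0.443
v 0.594 2.931 2.337
v 0.317 5.169 1.09
v 0.513 4.26 2.983
f 2 1 5
f 2 5 3
f 3 5 6
f 3 6 4
f 5 1 7
f 5 7 6
f 6 7 8
f 6 8 4
f 7 1 9
f 7 9 8
f 8 9 10
f 8 10 4
f 9 1 11
f 9 11 10
f 10 11 12
f 10 12 4
f 11 1 13
f 11 13 12
f 12 13 14
f 12 14 4
f 13 1 15
f 13 15 14
f 14 15 16
f 14 16 4
f 15 1 17
f 15 17 16
f 16 17 18
f 16 18 4
f 17 1 19
f 17 19 18
f 18 19 20
f 18 20 4
f 19 1 21
f 19 21 20
f 20 21 22
f 20 22 4
f 21 1 23
f 21 23 22
f 22 23 24
f 22 24 4
f 23 1 2
f 23 2 24
f 24 2 3
f 24 3 4
f 26 28 25
f 29 26 25
f 25 28 27
f 27 29 25
f 26 32 28
f 30 26 29
f 30 32 26
f 28 32 27
f 31 29 27
f 27 32 31
f 31 30 29
f 32 30 31



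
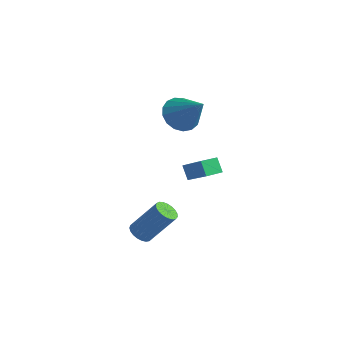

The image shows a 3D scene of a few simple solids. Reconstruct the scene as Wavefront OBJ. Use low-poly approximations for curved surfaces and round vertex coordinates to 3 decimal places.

v 0.893 -1.426 0.063
v 0.399 -1.317 0.708
v 1.06 -0.644 0.057
v 0.566 -0.534 0.703
v 2.534 -1.766 1.377
v 2.04 -1.656 2.023
v 2.701 -0.983 1.372
v 2.207 -0.874 2.017
v -3.883 2.212 0.43
v -3.292 2.744 -0.225
v -2.357 2.288 1.87
v -3.54 3.092 0.02
v -3.867 3.24 0.358
v -4.197 3.151 0.713
v -4.456 2.848 1.003
v -4.583 2.399 1.162
v -4.55 1.907 1.153
v -4.365 1.485 0.978
v -4.069 1.23 0.678
v -3.73 1.2 0.321
v -3.427 1.401 -0.011
v -3.228 1.789 -0.242
v -3.179 2.273 -0.319
v 0.502 -3.832 -2.572
v 1.049 -3.956 -2.784
v 1.845 -3.093 -1.241
v 1.298 -2.968 -1.028
v 1.003 -3.733 -2.886
v 1.8 -2.869 -1.342
v 0.871 -3.527 -2.933
v 1.668 -2.663 -1.389
v 0.675 -3.373 -2.918
v 1.472 -2.51 -1.374
v 0.449 -3.299 -2.843
v 1.246 -2.435 -1.299
v 0.232 -3.317 -2.721
v 1.029 -2.453 -1.177
v 0.062 -3.424 -2.573
v 0.858 -2.56 -1.029
v -0.032 -3.601 -2.425
v 0.764 -2.738 -0.882
v -0.034 -3.819 -2.303
v 0.762 -2.955 -0.759
v 0.056 -4.038 -2.227
v 0.853 -3.175 -0.683
v 0.224 -4.222 -2.21
v 1.021 -3.358 -0.667
v 0.44 -4.339 -2.257
v 1.236 -3.475 -0.713
v 0.667 -4.367 -2.357
v 1.463 -3.504 -0.813
v 0.864 -4.304 -2.495
v 1.661 -3.44 -0.951
v 1 -4.158 -2.646
v 1.796 -3.295 -1.102
f 2 4 1
f 5 2 1
f 1 4 3
f 3 5 1
f 2 8 4
f 6 2 5
f 6 8 2
f 4 8 3
f 7 5 3
f 3 8 7
f 7 6 5
f 8 6 7
f 10 9 12
f 10 12 11
f 12 9 13
f 12 13 11
f 13 9 14
f 13 14 11
f 14 9 15
f 14 15 11
f 15 9 16
f 15 16 11
f 16 9 17
f 16 17 11
f 17 9 18
f 17 18 11
f 18 9 19
f 18 19 11
f 19 9 20
f 19 20 11
f 20 9 21
f 20 21 11
f 21 9 22
f 21 22 11
f 22 9 23
f 22 23 11
f 23 9 10
f 23 10 11
f 25 24 28
f 25 28 26
f 26 28 29
f 26 29 27
f 28 24 30
f 28 30 29
f 29 30 31
f 29 31 27
f 30 24 32
f 30 32 31
f 31 32 33
f 31 33 27
f 32 24 34
f 32 34 33
f 33 34 35
f 33 35 27
f 34 24 36
f 34 36 35
f 35 36 37
f 35 37 27
f 36 24 38
f 36 38 37
f 37 38 39
f 37 39 27
f 38 24 40
f 38 40 39
f 39 40 41
f 39 41 27
f 40 24 42
f 40 42 41
f 41 42 43
f 41 43 27
f 42 24 44
f 42 44 43
f 43 44 45
f 43 45 27
f 44 24 46
f 44 46 45
f 45 46 47
f 45 47 27
f 46 24 48
f 46 48 47
f 47 48 49
f 47 49 27
f 48 24 50
f 48 50 49
f 49 50 51
f 49 51 27
f 50 24 52
f 50 52 51
f 51 52 53
f 51 53 27
f 52 24 54
f 52 54 53
f 53 54 55
f 53 55 27
f 54 24 25
f 54 25 55
f 55 25 26
f 55 26 27



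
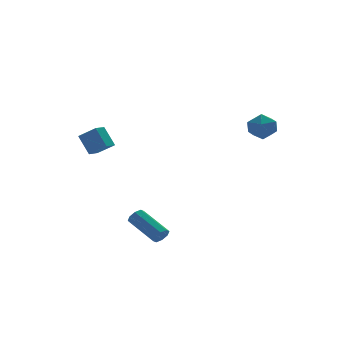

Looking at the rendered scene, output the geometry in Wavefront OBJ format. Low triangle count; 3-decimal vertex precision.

v -3.809 3.212 0.828
v -4.14 3.996 1.965
v -3.15 3.723 0.667
v -3.48 4.507 1.804
v -3.06 2.473 1.556
v -3.39 3.257 2.693
v -2.4 2.984 1.395
v -2.731 3.768 2.532
v -1.718 -2.125 -3.635
v -1.237 -2.048 -3.38
v -2.02 -0.359 -2.41
v -2.502 -0.435 -2.665
v -1.258 -1.846 -3.749
v -2.041 -0.157 -2.778
v -1.549 -1.807 -4.051
v -2.332 -0.118 -3.08
v -1.939 -1.954 -4.11
v -2.722 -0.265 -3.139
v -2.2 -2.201 -3.89
v -2.983 -0.512 -2.92
v -2.179 -2.403 -3.522
v -2.962 -0.714 -2.551
v -1.888 -2.442 -3.22
v -2.671 -0.753 -2.249
v -1.498 -2.295 -3.161
v -2.281 -0.606 -2.19
v 2.863 -2.864 3.525
v 3.774 -2.698 3.541
v 3.066 -4.062 4.399
v 3.977 -3.896 4.415
v 3.394 -3.322 4.848
v 3.269 -2.581 4.307
v 3.571 -4.179 3.633
v 3.446 -3.438 3.092
v 4.211 -3.511 3.607
v 4.102 -2.981 4.358
v 2.738 -3.779 3.582
v 2.629 -3.249 4.333
f 2 4 1
f 5 2 1
f 1 4 3
f 3 5 1
f 2 8 4
f 6 2 5
f 6 8 2
f 4 8 3
f 7 5 3
f 3 8 7
f 7 6 5
f 8 6 7
f 10 9 13
f 10 13 11
f 11 13 14
f 11 14 12
f 13 9 15
f 13 15 14
f 14 15 16
f 14 16 12
f 15 9 17
f 15 17 16
f 16 17 18
f 16 18 12
f 17 9 19
f 17 19 18
f 18 19 20
f 18 20 12
f 19 9 21
f 19 21 20
f 20 21 22
f 20 22 12
f 21 9 23
f 21 23 22
f 22 23 24
f 22 24 12
f 23 9 25
f 23 25 24
f 24 25 26
f 24 26 12
f 25 9 10
f 25 10 26
f 26 10 11
f 26 11 12
f 27 38 32
f 27 32 28
f 27 28 34
f 27 34 37
f 27 37 38
f 28 32 36
f 32 38 31
f 38 37 29
f 37 34 33
f 34 28 35
f 30 36 31
f 30 31 29
f 30 29 33
f 30 33 35
f 30 35 36
f 31 36 32
f 29 31 38
f 33 29 37
f 35 33 34
f 36 35 28



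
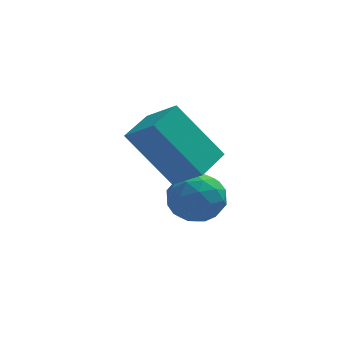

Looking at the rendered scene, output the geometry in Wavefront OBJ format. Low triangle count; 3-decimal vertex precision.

v -4.5 0.286 3.039
v -3.766 -0.388 3.777
v -3.902 1.182 3.262
v -3.167 0.508 4
v -3.293 -0.128 1.46
v -2.558 -0.802 2.198
v -2.694 0.768 1.683
v -1.96 0.094 2.421
v -2.84 1.164 1.056
v -2.028 1.012 0.848
v -3.252 0.228 0.132
v -2.44 0.076 -0.076
v -2.735 -0.16 0.687
v -2.481 0.418 1.258
v -2.799 0.822 -0.278
v -2.545 1.4 0.293
v -2.003 0.801 0.023
v -1.964 0.194 0.62
v -3.316 1.046 0.36
v -3.277 0.439 0.957
v -2.398 1.17 1.033
v -2.882 0.07 -0.053
v -3.056 -0.069 0.395
v -2.579 -0.158 0.273
v -2.664 0.821 1.274
v -2.187 0.732 1.152
v -2.603 0.043 1.057
v -3.093 0.508 -0.172
v -2.616 0.419 -0.294
v -2.701 1.398 0.707
v -2.224 1.309 0.585
v -2.677 1.197 -0.077
v -1.906 0.956 0.426
v -2.148 0.407 -0.117
v -2.359 0.845 -0.236
v -2.209 1.185 0.1
v -1.883 0.6 0.777
v -2.125 0.05 0.233
v -2.299 -0.089 0.682
v -2.149 0.251 1.018
v -1.868 0.476 0.292
v -3.155 1.19 0.747
v -3.397 0.64 0.203
v -3.131 0.989 -0.038
v -2.981 1.329 0.298
v -3.132 0.833 1.097
v -3.374 0.284 0.554
v -3.071 0.055 0.88
v -2.921 0.395 1.216
v -3.412 0.764 0.688
f 2 4 1
f 5 2 1
f 1 4 3
f 3 5 1
f 2 8 4
f 6 2 5
f 6 8 2
f 4 8 3
f 7 5 3
f 3 8 7
f 7 6 5
f 8 6 7
f 9 46 25
f 46 20 49
f 25 49 14
f 46 49 25
f 9 25 21
f 25 14 26
f 21 26 10
f 25 26 21
f 9 21 30
f 21 10 31
f 30 31 16
f 21 31 30
f 9 30 42
f 30 16 45
f 42 45 19
f 30 45 42
f 9 42 46
f 42 19 50
f 46 50 20
f 42 50 46
f 10 26 37
f 26 14 40
f 37 40 18
f 26 40 37
f 14 49 27
f 49 20 48
f 27 48 13
f 49 48 27
f 20 50 47
f 50 19 43
f 47 43 11
f 50 43 47
f 19 45 44
f 45 16 32
f 44 32 15
f 45 32 44
f 16 31 36
f 31 10 33
f 36 33 17
f 31 33 36
f 12 38 24
f 38 18 39
f 24 39 13
f 38 39 24
f 12 24 22
f 24 13 23
f 22 23 11
f 24 23 22
f 12 22 29
f 22 11 28
f 29 28 15
f 22 28 29
f 12 29 34
f 29 15 35
f 34 35 17
f 29 35 34
f 12 34 38
f 34 17 41
f 38 41 18
f 34 41 38
f 13 39 27
f 39 18 40
f 27 40 14
f 39 40 27
f 11 23 47
f 23 13 48
f 47 48 20
f 23 48 47
f 15 28 44
f 28 11 43
f 44 43 19
f 28 43 44
f 17 35 36
f 35 15 32
f 36 32 16
f 35 32 36
f 18 41 37
f 41 17 33
f 37 33 10
f 41 33 37



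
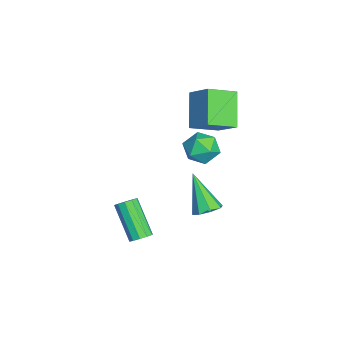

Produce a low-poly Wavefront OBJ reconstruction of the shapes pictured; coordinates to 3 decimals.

v -0.855 2.63 2.048
v -0.299 1.293 2.68
v -2.302 2.653 3.37
v -1.746 1.316 4.001
v 0.026 3.444 2.999
v 0.582 2.107 3.63
v -1.421 3.467 4.32
v -0.865 2.13 4.952
v 4.176 2.068 0.79
v 4.738 2.213 1.199
v 3.144 1.432 2.43
v 4.4 2.636 1.151
v 3.932 2.727 0.891
v 3.606 2.431 0.572
v 3.615 1.923 0.38
v 3.952 1.499 0.428
v 4.421 1.409 0.688
v 4.746 1.705 1.008
v 1.284 2.324 3.12
v 1.861 2.4 3.825
v 2.119 1.24 2.555
v 2.696 1.316 3.26
v 1.853 0.985 3.392
v 1.338 1.655 3.741
v 2.642 1.985 2.639
v 2.127 2.655 2.988
v 2.701 2.191 3.528
v 2.213 1.573 3.994
v 1.767 2.067 2.386
v 1.279 1.449 2.852
v 3.145 -0.843 -2.145
v 3.443 -0.566 -1.76
v 2.194 -1.26 -0.291
v 1.895 -1.537 -0.675
v 3.193 -0.355 -1.873
v 1.943 -1.05 -0.404
v 2.924 -0.331 -2.09
v 1.675 -1.025 -0.621
v 2.74 -0.502 -2.328
v 1.49 -1.196 -0.858
v 2.71 -0.803 -2.496
v 1.461 -1.498 -1.026
v 2.846 -1.12 -2.529
v 1.597 -1.814 -1.06
v 3.097 -1.33 -2.416
v 1.847 -2.025 -0.947
v 3.365 -1.355 -2.199
v 2.116 -2.049 -0.73
v 3.55 -1.184 -1.962
v 2.3 -1.878 -0.492
v 3.579 -0.882 -1.794
v 2.33 -1.577 -0.324
f 2 4 1
f 5 2 1
f 1 4 3
f 3 5 1
f 2 8 4
f 6 2 5
f 6 8 2
f 4 8 3
f 7 5 3
f 3 8 7
f 7 6 5
f 8 6 7
f 10 9 12
f 10 12 11
f 12 9 13
f 12 13 11
f 13 9 14
f 13 14 11
f 14 9 15
f 14 15 11
f 15 9 16
f 15 16 11
f 16 9 17
f 16 17 11
f 17 9 18
f 17 18 11
f 18 9 10
f 18 10 11
f 19 30 24
f 19 24 20
f 19 20 26
f 19 26 29
f 19 29 30
f 20 24 28
f 24 30 23
f 30 29 21
f 29 26 25
f 26 20 27
f 22 28 23
f 22 23 21
f 22 21 25
f 22 25 27
f 22 27 28
f 23 28 24
f 21 23 30
f 25 21 29
f 27 25 26
f 28 27 20
f 32 31 35
f 32 35 33
f 33 35 36
f 33 36 34
f 35 31 37
f 35 37 36
f 36 37 38
f 36 38 34
f 37 31 39
f 37 39 38
f 38 39 40
f 38 40 34
f 39 31 41
f 39 41 40
f 40 41 42
f 40 42 34
f 41 31 43
f 41 43 42
f 42 43 44
f 42 44 34
f 43 31 45
f 43 45 44
f 44 45 46
f 44 46 34
f 45 31 47
f 45 47 46
f 46 47 48
f 46 48 34
f 47 31 49
f 47 49 48
f 48 49 50
f 48 50 34
f 49 31 51
f 49 51 50
f 50 51 52
f 50 52 34
f 51 31 32
f 51 32 52
f 52 32 33
f 52 33 34



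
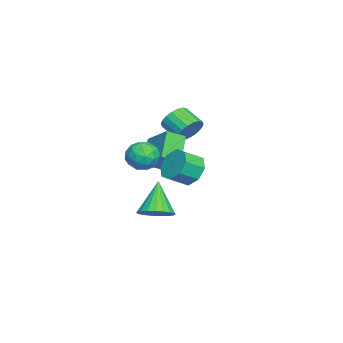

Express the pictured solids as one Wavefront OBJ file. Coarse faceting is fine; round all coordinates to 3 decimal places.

v -0.224 -0.357 -2.754
v 0.277 -1.258 -2.244
v -1.544 -0.349 -1.443
v -1.043 -1.25 -0.933
v 0.923 0.93 -1.607
v 1.424 0.029 -1.097
v -0.397 0.938 -0.296
v 0.104 0.037 0.214
v 3.349 2.009 -1.089
v 4.041 1.976 -1.851
v 4.703 1.158 -1.214
v 4.011 1.191 -0.451
v 4.209 2.529 -1.315
v 4.871 1.711 -0.678
v 3.873 2.778 -0.646
v 4.535 1.96 -0.009
v 3.23 2.576 -0.237
v 3.892 1.758 0.4
v 2.657 2.042 -0.326
v 3.319 1.224 0.311
v 2.489 1.489 -0.862
v 3.151 0.671 -0.225
v 2.825 1.24 -1.531
v 3.487 0.422 -0.894
v 3.468 1.442 -1.94
v 4.13 0.624 -1.303
v 2.937 0.057 -4.541
v 3.617 -0.563 -4.125
v 1.723 -0.077 -2.759
v 3.755 -0.186 -4.002
v 3.752 0.233 -3.972
v 3.609 0.622 -4.041
v 3.348 0.912 -4.196
v 3.017 1.055 -4.411
v 2.672 1.026 -4.649
v 2.372 0.828 -4.867
v 2.17 0.498 -5.03
v 2.101 0.091 -5.107
v 2.176 -0.322 -5.087
v 2.383 -0.669 -4.973
v 2.685 -0.891 -4.784
v 3.031 -0.949 -4.552
v 3.36 -0.833 -4.319
v -2.422 0.75 -0.7
v -1.769 0.739 -0.065
v -2.426 -0.28 0.594
v -3.078 -0.27 -0.04
v -2.035 1.006 0.083
v -2.691 -0.013 0.742
v -2.377 1.223 0.076
v -3.034 0.204 0.736
v -2.728 1.345 -0.084
v -3.385 0.326 0.575
v -3.018 1.35 -0.366
v -3.675 0.331 0.293
v -3.191 1.236 -0.714
v -3.848 0.217 -0.055
v -3.211 1.025 -1.06
v -3.867 0.006 -0.401
v -3.074 0.76 -1.334
v -3.731 -0.259 -0.675
v -2.809 0.493 -1.482
v -3.465 -0.526 -0.823
v -2.466 0.276 -1.476
v -3.123 -0.743 -0.816
v -2.115 0.154 -1.315
v -2.772 -0.865 -0.656
v -1.825 0.149 -1.033
v -2.482 -0.87 -0.374
v -1.652 0.263 -0.685
v -2.309 -0.756 -0.026
v -1.633 0.474 -0.339
v -2.289 -0.545 0.32
v 2.333 0.18 -0.429
v 3.314 0.073 -0.497
v 2.146 -1.393 -0.643
v 3.127 -1.5 -0.711
v 2.715 -1.259 0.154
v 2.83 -0.287 0.287
v 2.63 -1.033 -1.427
v 2.745 -0.061 -1.294
v 3.497 -0.677 -1.114
v 3.549 -0.817 -0.137
v 1.911 -0.503 -1.003
v 1.963 -0.643 -0.026
v 2.84 0.265 -0.444
v 2.62 -1.585 -0.696
v 2.378 -1.443 -0.187
v 2.954 -1.506 -0.228
v 2.556 0.053 0.017
v 3.132 -0.01 -0.023
v 2.78 -0.793 0.359
v 2.328 -1.31 -1.117
v 2.904 -1.373 -1.157
v 2.506 0.186 -0.912
v 3.082 0.123 -0.953
v 2.68 -0.527 -1.499
v 3.524 -0.239 -0.846
v 3.414 -1.164 -0.973
v 3.122 -0.889 -1.393
v 3.19 -0.318 -1.315
v 3.555 -0.321 -0.272
v 3.445 -1.246 -0.398
v 3.203 -1.104 0.11
v 3.271 -0.533 0.188
v 3.662 -0.762 -0.635
v 2.015 -0.074 -0.742
v 1.905 -0.999 -0.868
v 2.189 -0.787 -1.328
v 2.257 -0.216 -1.25
v 2.046 -0.156 -0.167
v 1.936 -1.081 -0.294
v 2.27 -1.002 0.175
v 2.338 -0.431 0.253
v 1.798 -0.558 -0.505
f 2 4 1
f 5 2 1
f 1 4 3
f 3 5 1
f 2 8 4
f 6 2 5
f 6 8 2
f 4 8 3
f 7 5 3
f 3 8 7
f 7 6 5
f 8 6 7
f 10 9 13
f 10 13 11
f 11 13 14
f 11 14 12
f 13 9 15
f 13 15 14
f 14 15 16
f 14 16 12
f 15 9 17
f 15 17 16
f 16 17 18
f 16 18 12
f 17 9 19
f 17 19 18
f 18 19 20
f 18 20 12
f 19 9 21
f 19 21 20
f 20 21 22
f 20 22 12
f 21 9 23
f 21 23 22
f 22 23 24
f 22 24 12
f 23 9 25
f 23 25 24
f 24 25 26
f 24 26 12
f 25 9 10
f 25 10 26
f 26 10 11
f 26 11 12
f 28 27 30
f 28 30 29
f 30 27 31
f 30 31 29
f 31 27 32
f 31 32 29
f 32 27 33
f 32 33 29
f 33 27 34
f 33 34 29
f 34 27 35
f 34 35 29
f 35 27 36
f 35 36 29
f 36 27 37
f 36 37 29
f 37 27 38
f 37 38 29
f 38 27 39
f 38 39 29
f 39 27 40
f 39 40 29
f 40 27 41
f 40 41 29
f 41 27 42
f 41 42 29
f 42 27 43
f 42 43 29
f 43 27 28
f 43 28 29
f 45 44 48
f 45 48 46
f 46 48 49
f 46 49 47
f 48 44 50
f 48 50 49
f 49 50 51
f 49 51 47
f 50 44 52
f 50 52 51
f 51 52 53
f 51 53 47
f 52 44 54
f 52 54 53
f 53 54 55
f 53 55 47
f 54 44 56
f 54 56 55
f 55 56 57
f 55 57 47
f 56 44 58
f 56 58 57
f 57 58 59
f 57 59 47
f 58 44 60
f 58 60 59
f 59 60 61
f 59 61 47
f 60 44 62
f 60 62 61
f 61 62 63
f 61 63 47
f 62 44 64
f 62 64 63
f 63 64 65
f 63 65 47
f 64 44 66
f 64 66 65
f 65 66 67
f 65 67 47
f 66 44 68
f 66 68 67
f 67 68 69
f 67 69 47
f 68 44 70
f 68 70 69
f 69 70 71
f 69 71 47
f 70 44 72
f 70 72 71
f 71 72 73
f 71 73 47
f 72 44 45
f 72 45 73
f 73 45 46
f 73 46 47
f 74 111 90
f 111 85 114
f 90 114 79
f 111 114 90
f 74 90 86
f 90 79 91
f 86 91 75
f 90 91 86
f 74 86 95
f 86 75 96
f 95 96 81
f 86 96 95
f 74 95 107
f 95 81 110
f 107 110 84
f 95 110 107
f 74 107 111
f 107 84 115
f 111 115 85
f 107 115 111
f 75 91 102
f 91 79 105
f 102 105 83
f 91 105 102
f 79 114 92
f 114 85 113
f 92 113 78
f 114 113 92
f 85 115 112
f 115 84 108
f 112 108 76
f 115 108 112
f 84 110 109
f 110 81 97
f 109 97 80
f 110 97 109
f 81 96 101
f 96 75 98
f 101 98 82
f 96 98 101
f 77 103 89
f 103 83 104
f 89 104 78
f 103 104 89
f 77 89 87
f 89 78 88
f 87 88 76
f 89 88 87
f 77 87 94
f 87 76 93
f 94 93 80
f 87 93 94
f 77 94 99
f 94 80 100
f 99 100 82
f 94 100 99
f 77 99 103
f 99 82 106
f 103 106 83
f 99 106 103
f 78 104 92
f 104 83 105
f 92 105 79
f 104 105 92
f 76 88 112
f 88 78 113
f 112 113 85
f 88 113 112
f 80 93 109
f 93 76 108
f 109 108 84
f 93 108 109
f 82 100 101
f 100 80 97
f 101 97 81
f 100 97 101
f 83 106 102
f 106 82 98
f 102 98 75
f 106 98 102



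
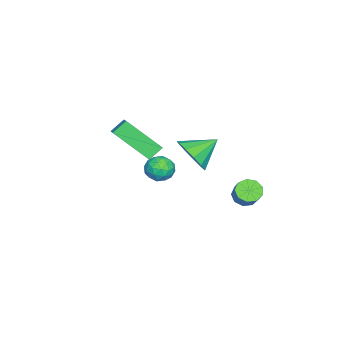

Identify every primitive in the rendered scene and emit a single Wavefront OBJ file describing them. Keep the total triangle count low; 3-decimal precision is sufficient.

v 0.987 -2.268 -1.459
v 1.068 -3.871 -0.075
v 0.477 -1.846 -0.941
v 0.559 -3.45 0.443
v 1.701 -1.89 -1.063
v 1.783 -3.494 0.321
v 1.192 -1.469 -0.545
v 1.273 -3.072 0.839
v 3.973 0.732 1.078
v 4.553 0.689 1.816
v 3.167 1.588 1.762
v 4.724 1.09 1.515
v 4.656 1.377 1.075
v 4.372 1.459 0.637
v 3.96 1.311 0.338
v 3.553 0.978 0.274
v 3.279 0.568 0.466
v 3.225 0.209 0.852
v 3.409 0.016 1.31
v 3.771 0.051 1.694
v 4.198 0.301 1.883
v 1.725 -0.757 -1.091
v 2.104 -0.764 -1.685
v 2.076 -1.816 -0.855
v 2.455 -1.823 -1.449
v 2.645 -1.406 -0.914
v 2.429 -0.752 -1.06
v 1.751 -1.828 -1.48
v 1.535 -1.174 -1.626
v 2.121 -1.426 -1.925
v 2.673 -1.165 -1.575
v 1.507 -1.415 -0.965
v 2.059 -1.154 -0.615
v 1.884 -0.668 -1.409
v 2.296 -1.912 -1.131
v 2.408 -1.667 -0.817
v 2.631 -1.671 -1.166
v 2.075 -0.66 -1.041
v 2.298 -0.664 -1.39
v 2.616 -1.042 -0.937
v 1.882 -1.916 -1.15
v 2.105 -1.92 -1.499
v 1.549 -0.909 -1.374
v 1.772 -0.913 -1.723
v 1.564 -1.538 -1.603
v 2.116 -1.061 -1.899
v 2.323 -1.683 -1.76
v 1.909 -1.686 -1.779
v 1.782 -1.302 -1.865
v 2.441 -0.907 -1.693
v 2.647 -1.53 -1.554
v 2.759 -1.285 -1.24
v 2.632 -0.9 -1.326
v 2.451 -1.296 -1.835
v 1.533 -1.05 -0.986
v 1.739 -1.673 -0.847
v 1.548 -1.68 -1.214
v 1.421 -1.295 -1.3
v 1.857 -0.897 -0.78
v 2.064 -1.519 -0.641
v 2.398 -1.278 -0.675
v 2.271 -0.894 -0.761
v 1.729 -1.284 -0.705
v 1.073 2.187 -2.799
v 1.323 2.581 -3.192
v 1.937 2.927 -2.454
v 1.687 2.533 -2.061
v 0.996 2.757 -3.002
v 1.61 3.103 -2.265
v 0.705 2.666 -2.717
v 1.318 3.012 -1.98
v 0.586 2.351 -2.471
v 1.2 2.698 -1.733
v 0.695 1.96 -2.377
v 1.309 2.306 -1.64
v 0.981 1.674 -2.482
v 1.595 2.02 -1.744
v 1.31 1.629 -2.734
v 1.924 1.975 -1.996
v 1.528 1.844 -3.017
v 2.142 2.191 -2.279
v 1.534 2.22 -3.198
v 2.147 2.567 -2.46
f 2 4 1
f 5 2 1
f 1 4 3
f 3 5 1
f 2 8 4
f 6 2 5
f 6 8 2
f 4 8 3
f 7 5 3
f 3 8 7
f 7 6 5
f 8 6 7
f 10 9 12
f 10 12 11
f 12 9 13
f 12 13 11
f 13 9 14
f 13 14 11
f 14 9 15
f 14 15 11
f 15 9 16
f 15 16 11
f 16 9 17
f 16 17 11
f 17 9 18
f 17 18 11
f 18 9 19
f 18 19 11
f 19 9 20
f 19 20 11
f 20 9 21
f 20 21 11
f 21 9 10
f 21 10 11
f 22 59 38
f 59 33 62
f 38 62 27
f 59 62 38
f 22 38 34
f 38 27 39
f 34 39 23
f 38 39 34
f 22 34 43
f 34 23 44
f 43 44 29
f 34 44 43
f 22 43 55
f 43 29 58
f 55 58 32
f 43 58 55
f 22 55 59
f 55 32 63
f 59 63 33
f 55 63 59
f 23 39 50
f 39 27 53
f 50 53 31
f 39 53 50
f 27 62 40
f 62 33 61
f 40 61 26
f 62 61 40
f 33 63 60
f 63 32 56
f 60 56 24
f 63 56 60
f 32 58 57
f 58 29 45
f 57 45 28
f 58 45 57
f 29 44 49
f 44 23 46
f 49 46 30
f 44 46 49
f 25 51 37
f 51 31 52
f 37 52 26
f 51 52 37
f 25 37 35
f 37 26 36
f 35 36 24
f 37 36 35
f 25 35 42
f 35 24 41
f 42 41 28
f 35 41 42
f 25 42 47
f 42 28 48
f 47 48 30
f 42 48 47
f 25 47 51
f 47 30 54
f 51 54 31
f 47 54 51
f 26 52 40
f 52 31 53
f 40 53 27
f 52 53 40
f 24 36 60
f 36 26 61
f 60 61 33
f 36 61 60
f 28 41 57
f 41 24 56
f 57 56 32
f 41 56 57
f 30 48 49
f 48 28 45
f 49 45 29
f 48 45 49
f 31 54 50
f 54 30 46
f 50 46 23
f 54 46 50
f 65 64 68
f 65 68 66
f 66 68 69
f 66 69 67
f 68 64 70
f 68 70 69
f 69 70 71
f 69 71 67
f 70 64 72
f 70 72 71
f 71 72 73
f 71 73 67
f 72 64 74
f 72 74 73
f 73 74 75
f 73 75 67
f 74 64 76
f 74 76 75
f 75 76 77
f 75 77 67
f 76 64 78
f 76 78 77
f 77 78 79
f 77 79 67
f 78 64 80
f 78 80 79
f 79 80 81
f 79 81 67
f 80 64 82
f 80 82 81
f 81 82 83
f 81 83 67
f 82 64 65
f 82 65 83
f 83 65 66
f 83 66 67



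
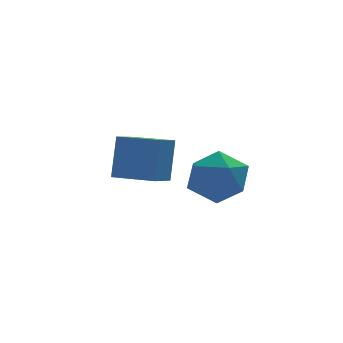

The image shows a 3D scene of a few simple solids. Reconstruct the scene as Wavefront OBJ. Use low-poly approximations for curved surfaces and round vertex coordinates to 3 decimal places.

v -0.524 -0.691 -1.29
v -0.199 -0.13 0.485
v -1.896 0.344 -1.366
v -1.571 0.905 0.409
v 0.291 0.355 -1.769
v 0.616 0.916 0.006
v -1.081 1.39 -1.845
v -0.756 1.951 -0.07
v 0.999 -2.119 -1.095
v 1.732 -1.993 -0.115
v 0.588 -3.987 -0.545
v 1.321 -3.861 0.435
v 0.261 -3.24 0.376
v 0.515 -2.085 0.036
v 1.805 -3.895 -0.696
v 2.059 -2.74 -1.036
v 2.231 -3.09 0.131
v 1.276 -2.685 0.794
v 1.044 -3.295 -1.454
v 0.089 -2.89 -0.791
f 2 4 1
f 5 2 1
f 1 4 3
f 3 5 1
f 2 8 4
f 6 2 5
f 6 8 2
f 4 8 3
f 7 5 3
f 3 8 7
f 7 6 5
f 8 6 7
f 9 20 14
f 9 14 10
f 9 10 16
f 9 16 19
f 9 19 20
f 10 14 18
f 14 20 13
f 20 19 11
f 19 16 15
f 16 10 17
f 12 18 13
f 12 13 11
f 12 11 15
f 12 15 17
f 12 17 18
f 13 18 14
f 11 13 20
f 15 11 19
f 17 15 16
f 18 17 10



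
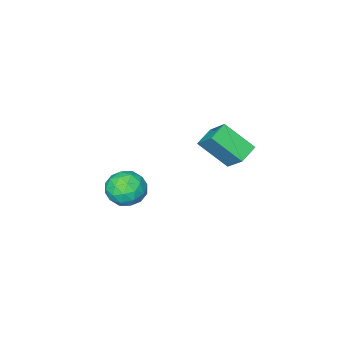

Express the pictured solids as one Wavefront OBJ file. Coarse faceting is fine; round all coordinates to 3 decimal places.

v -1.277 -1.075 -3.046
v -0.127 -1.058 -3.452
v -0.913 -2.762 -2.088
v 0.237 -2.745 -2.494
v -0.134 -1.919 -1.676
v -0.359 -0.877 -2.268
v -0.681 -2.943 -3.272
v -0.906 -1.901 -3.864
v 0.241 -2.213 -3.591
v 0.58 -1.579 -2.605
v -1.62 -2.241 -2.935
v -1.281 -1.607 -1.949
v -0.734 -0.919 -3.333
v -0.306 -2.901 -2.207
v -0.524 -2.416 -1.726
v 0.152 -2.406 -1.965
v -0.87 -0.812 -2.638
v -0.194 -0.802 -2.876
v -0.198 -1.308 -1.832
v -0.846 -3.018 -2.664
v -0.17 -3.008 -2.902
v -1.192 -1.414 -3.575
v -0.516 -1.404 -3.814
v -0.842 -2.512 -3.708
v 0.159 -1.587 -3.654
v 0.372 -2.578 -3.09
v -0.167 -2.695 -3.547
v -0.299 -2.083 -3.896
v 0.358 -1.215 -3.074
v 0.571 -2.206 -2.511
v 0.353 -1.721 -2.03
v 0.221 -1.108 -2.378
v 0.574 -1.894 -3.156
v -1.611 -1.614 -3.029
v -1.398 -2.605 -2.466
v -1.261 -2.712 -3.162
v -1.393 -2.099 -3.51
v -1.412 -1.242 -2.45
v -1.199 -2.233 -1.886
v -0.741 -1.737 -1.644
v -0.873 -1.125 -1.993
v -1.614 -1.926 -2.384
v -2.631 2.476 3.525
v -2.54 3.699 4.702
v -3.502 3.841 2.173
v -3.411 5.065 3.349
v -1.549 2.775 3.131
v -1.458 3.999 4.307
v -2.42 4.141 1.778
v -2.329 5.364 2.955
f 1 38 17
f 38 12 41
f 17 41 6
f 38 41 17
f 1 17 13
f 17 6 18
f 13 18 2
f 17 18 13
f 1 13 22
f 13 2 23
f 22 23 8
f 13 23 22
f 1 22 34
f 22 8 37
f 34 37 11
f 22 37 34
f 1 34 38
f 34 11 42
f 38 42 12
f 34 42 38
f 2 18 29
f 18 6 32
f 29 32 10
f 18 32 29
f 6 41 19
f 41 12 40
f 19 40 5
f 41 40 19
f 12 42 39
f 42 11 35
f 39 35 3
f 42 35 39
f 11 37 36
f 37 8 24
f 36 24 7
f 37 24 36
f 8 23 28
f 23 2 25
f 28 25 9
f 23 25 28
f 4 30 16
f 30 10 31
f 16 31 5
f 30 31 16
f 4 16 14
f 16 5 15
f 14 15 3
f 16 15 14
f 4 14 21
f 14 3 20
f 21 20 7
f 14 20 21
f 4 21 26
f 21 7 27
f 26 27 9
f 21 27 26
f 4 26 30
f 26 9 33
f 30 33 10
f 26 33 30
f 5 31 19
f 31 10 32
f 19 32 6
f 31 32 19
f 3 15 39
f 15 5 40
f 39 40 12
f 15 40 39
f 7 20 36
f 20 3 35
f 36 35 11
f 20 35 36
f 9 27 28
f 27 7 24
f 28 24 8
f 27 24 28
f 10 33 29
f 33 9 25
f 29 25 2
f 33 25 29
f 44 46 43
f 47 44 43
f 43 46 45
f 45 47 43
f 44 50 46
f 48 44 47
f 48 50 44
f 46 50 45
f 49 47 45
f 45 50 49
f 49 48 47
f 50 48 49



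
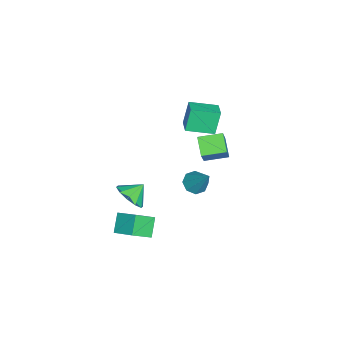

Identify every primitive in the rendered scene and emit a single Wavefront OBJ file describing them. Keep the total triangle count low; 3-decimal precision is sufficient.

v 0.726 -1.023 -2.51
v 1.196 -1.436 -1.742
v 0.134 -0.397 -1.81
v 1.514 -0.942 -1.915
v 1.53 -0.479 -2.315
v 1.24 -0.224 -2.789
v 0.754 -0.274 -3.157
v 0.257 -0.61 -3.277
v -0.061 -1.104 -3.105
v -0.078 -1.567 -2.705
v 0.213 -1.822 -2.23
v 0.699 -1.772 -1.863
v -2.662 1.766 -3.84
v -2.043 1.952 -4.258
v -1.838 2.754 -2.18
v -2.467 2.36 -4.29
v -3.006 2.42 -4.058
v -3.343 2.097 -3.699
v -3.281 1.58 -3.422
v -2.857 1.173 -3.39
v -2.318 1.113 -3.622
v -1.981 1.436 -3.982
v -2.666 1.043 1.414
v -3.141 1.234 2.845
v -3.155 2.576 1.047
v -3.631 2.767 2.478
v -1.709 1.413 1.682
v -2.185 1.604 3.113
v -2.199 2.946 1.315
v -2.674 3.137 2.746
v 1.11 -0.512 -3.653
v 1.673 0.662 -2.97
v 2.032 -0.455 -4.51
v 2.595 0.719 -3.826
v 1.905 -1.359 -2.854
v 2.468 -0.185 -2.17
v 2.827 -1.302 -3.71
v 3.39 -0.128 -3.027
v 0.889 3.108 1.93
v 0.027 2.679 2.612
v 0.442 4.352 2.148
v -0.42 3.923 2.83
v 2.08 3.257 3.53
v 1.218 2.828 4.212
v 1.633 4.501 3.748
v 0.771 4.072 4.43
f 2 1 4
f 2 4 3
f 4 1 5
f 4 5 3
f 5 1 6
f 5 6 3
f 6 1 7
f 6 7 3
f 7 1 8
f 7 8 3
f 8 1 9
f 8 9 3
f 9 1 10
f 9 10 3
f 10 1 11
f 10 11 3
f 11 1 12
f 11 12 3
f 12 1 2
f 12 2 3
f 14 13 16
f 14 16 15
f 16 13 17
f 16 17 15
f 17 13 18
f 17 18 15
f 18 13 19
f 18 19 15
f 19 13 20
f 19 20 15
f 20 13 21
f 20 21 15
f 21 13 22
f 21 22 15
f 22 13 14
f 22 14 15
f 24 26 23
f 27 24 23
f 23 26 25
f 25 27 23
f 24 30 26
f 28 24 27
f 28 30 24
f 26 30 25
f 29 27 25
f 25 30 29
f 29 28 27
f 30 28 29
f 32 34 31
f 35 32 31
f 31 34 33
f 33 35 31
f 32 38 34
f 36 32 35
f 36 38 32
f 34 38 33
f 37 35 33
f 33 38 37
f 37 36 35
f 38 36 37
f 40 42 39
f 43 40 39
f 39 42 41
f 41 43 39
f 40 46 42
f 44 40 43
f 44 46 40
f 42 46 41
f 45 43 41
f 41 46 45
f 45 44 43
f 46 44 45

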